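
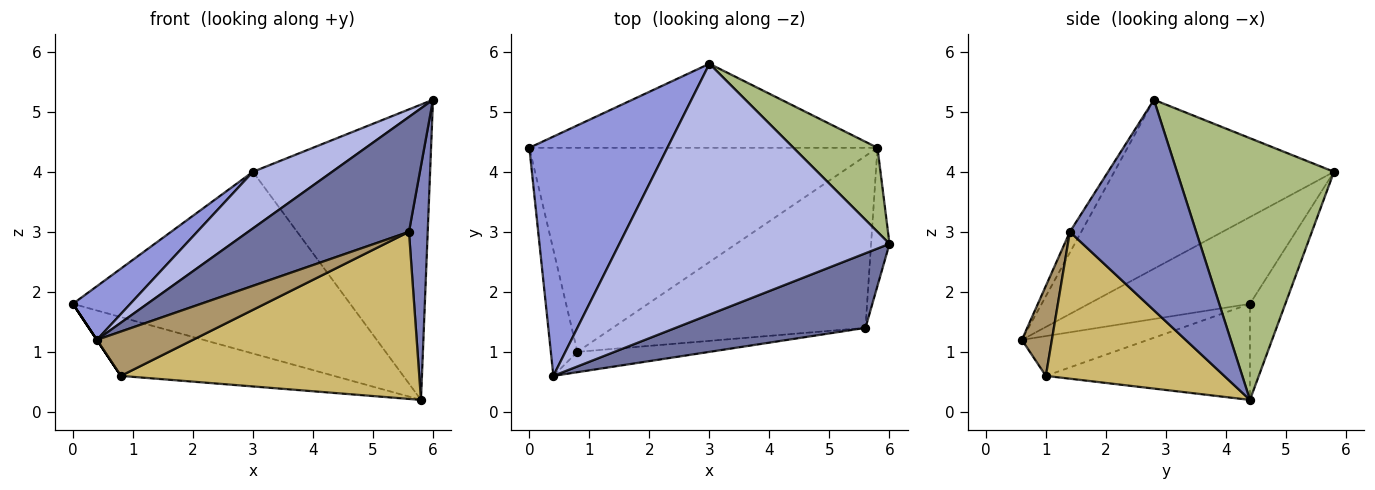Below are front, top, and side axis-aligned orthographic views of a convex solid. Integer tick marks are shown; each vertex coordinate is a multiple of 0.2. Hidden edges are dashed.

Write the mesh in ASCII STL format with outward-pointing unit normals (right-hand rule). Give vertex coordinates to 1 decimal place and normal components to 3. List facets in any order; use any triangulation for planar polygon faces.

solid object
 facet normal -0.059 -0.837 0.544
  outer loop
   vertex 5.6 1.4 3.0
   vertex 6.0 2.8 5.2
   vertex 0.4 0.6 1.2
  endloop
 endfacet
 facet normal 0.986 -0.146 -0.086
  outer loop
   vertex 5.6 1.4 3.0
   vertex 5.8 4.4 0.2
   vertex 6.0 2.8 5.2
  endloop
 endfacet
 facet normal -0.523 -0.186 0.832
  outer loop
   vertex 3.0 5.8 4.0
   vertex 0.0 4.4 1.8
   vertex 0.4 0.6 1.2
  endloop
 endfacet
 facet normal -0.521 -0.188 0.833
  outer loop
   vertex 3.0 5.8 4.0
   vertex 0.4 0.6 1.2
   vertex 6.0 2.8 5.2
  endloop
 endfacet
 facet normal -0.115 0.902 -0.417
  outer loop
   vertex 3.0 5.8 4.0
   vertex 5.8 4.4 0.2
   vertex 0.0 4.4 1.8
  endloop
 endfacet
 facet normal 0.649 0.732 0.208
  outer loop
   vertex 3.0 5.8 4.0
   vertex 6.0 2.8 5.2
   vertex 5.8 4.4 0.2
  endloop
 endfacet
 facet normal -0.832 0.000 -0.555
  outer loop
   vertex 0.8 1.0 0.6
   vertex 0.4 0.6 1.2
   vertex 0.0 4.4 1.8
  endloop
 endfacet
 facet normal -0.256 0.268 -0.929
  outer loop
   vertex 0.8 1.0 0.6
   vertex 0.0 4.4 1.8
   vertex 5.8 4.4 0.2
  endloop
 endfacet
 facet normal 0.273 -0.874 -0.401
  outer loop
   vertex 0.8 1.0 0.6
   vertex 5.6 1.4 3.0
   vertex 0.4 0.6 1.2
  endloop
 endfacet
 facet normal 0.385 -0.643 -0.662
  outer loop
   vertex 0.8 1.0 0.6
   vertex 5.8 4.4 0.2
   vertex 5.6 1.4 3.0
  endloop
 endfacet
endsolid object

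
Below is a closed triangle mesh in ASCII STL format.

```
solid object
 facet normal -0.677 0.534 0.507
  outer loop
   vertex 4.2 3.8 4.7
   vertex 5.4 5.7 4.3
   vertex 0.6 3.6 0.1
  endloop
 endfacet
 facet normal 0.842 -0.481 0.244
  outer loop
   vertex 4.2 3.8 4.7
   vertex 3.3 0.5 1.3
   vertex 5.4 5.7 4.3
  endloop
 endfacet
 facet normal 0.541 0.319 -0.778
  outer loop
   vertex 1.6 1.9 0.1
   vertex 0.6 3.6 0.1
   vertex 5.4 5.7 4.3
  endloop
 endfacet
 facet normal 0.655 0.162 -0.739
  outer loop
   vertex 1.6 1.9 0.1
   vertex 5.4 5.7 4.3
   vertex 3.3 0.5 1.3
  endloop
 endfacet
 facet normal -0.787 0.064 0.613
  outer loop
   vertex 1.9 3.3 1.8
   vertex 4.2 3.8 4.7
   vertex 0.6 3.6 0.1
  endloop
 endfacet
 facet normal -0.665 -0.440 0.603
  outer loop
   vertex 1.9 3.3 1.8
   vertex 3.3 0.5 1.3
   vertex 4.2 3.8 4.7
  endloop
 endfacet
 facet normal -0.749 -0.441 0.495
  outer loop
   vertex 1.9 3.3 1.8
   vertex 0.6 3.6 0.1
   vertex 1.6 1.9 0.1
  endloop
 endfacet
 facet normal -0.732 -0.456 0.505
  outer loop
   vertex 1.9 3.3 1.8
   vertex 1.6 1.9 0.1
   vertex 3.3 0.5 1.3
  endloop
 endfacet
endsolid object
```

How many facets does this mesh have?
8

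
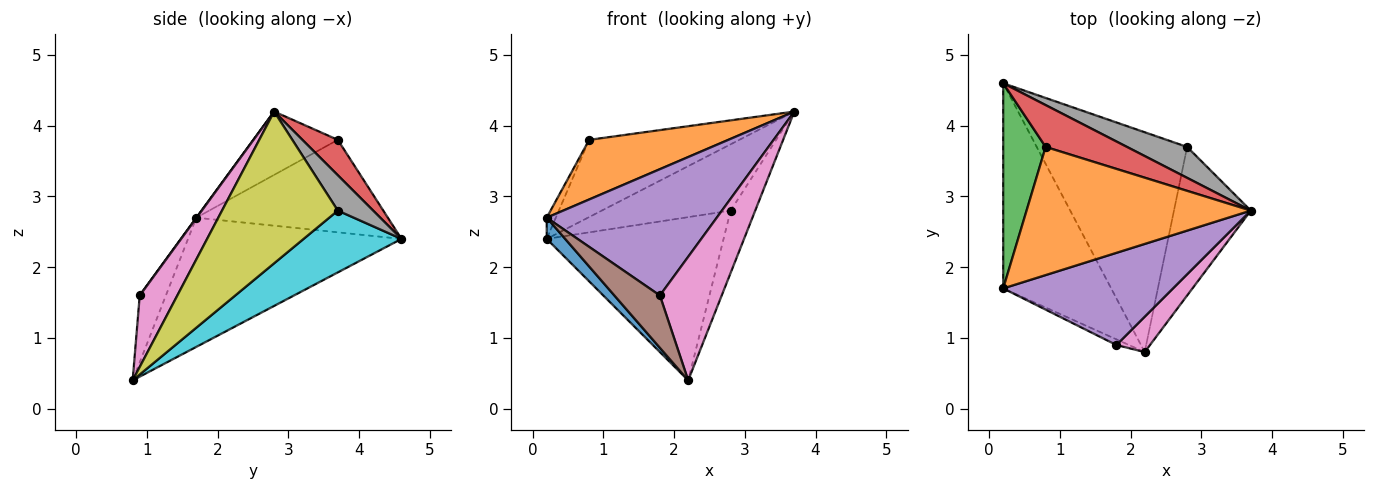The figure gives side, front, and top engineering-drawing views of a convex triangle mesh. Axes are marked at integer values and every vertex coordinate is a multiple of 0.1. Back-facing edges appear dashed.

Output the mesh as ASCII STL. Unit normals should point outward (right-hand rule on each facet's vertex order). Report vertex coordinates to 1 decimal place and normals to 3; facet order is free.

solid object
 facet normal -0.766 -0.066 -0.640
  outer loop
   vertex 2.2 0.8 0.4
   vertex 0.2 1.7 2.7
   vertex 0.2 4.6 2.4
  endloop
 endfacet
 facet normal -0.248 -0.409 0.878
  outer loop
   vertex 0.8 3.7 3.8
   vertex 0.2 1.7 2.7
   vertex 3.7 2.8 4.2
  endloop
 endfacet
 facet normal -0.908 0.043 0.417
  outer loop
   vertex 0.8 3.7 3.8
   vertex 0.2 4.6 2.4
   vertex 0.2 1.7 2.7
  endloop
 endfacet
 facet normal 0.203 0.861 0.467
  outer loop
   vertex 0.8 3.7 3.8
   vertex 3.7 2.8 4.2
   vertex 0.2 4.6 2.4
  endloop
 endfacet
 facet normal 0.001 -0.808 0.589
  outer loop
   vertex 1.8 0.9 1.6
   vertex 3.7 2.8 4.2
   vertex 0.2 1.7 2.7
  endloop
 endfacet
 facet normal -0.496 -0.863 -0.093
  outer loop
   vertex 1.8 0.9 1.6
   vertex 0.2 1.7 2.7
   vertex 2.2 0.8 0.4
  endloop
 endfacet
 facet normal 0.505 -0.830 0.237
  outer loop
   vertex 1.8 0.9 1.6
   vertex 2.2 0.8 0.4
   vertex 3.7 2.8 4.2
  endloop
 endfacet
 facet normal 0.241 0.879 0.410
  outer loop
   vertex 2.8 3.7 2.8
   vertex 0.2 4.6 2.4
   vertex 3.7 2.8 4.2
  endloop
 endfacet
 facet normal 0.877 0.186 -0.444
  outer loop
   vertex 2.8 3.7 2.8
   vertex 3.7 2.8 4.2
   vertex 2.2 0.8 0.4
  endloop
 endfacet
 facet normal 0.313 0.566 -0.762
  outer loop
   vertex 2.8 3.7 2.8
   vertex 2.2 0.8 0.4
   vertex 0.2 4.6 2.4
  endloop
 endfacet
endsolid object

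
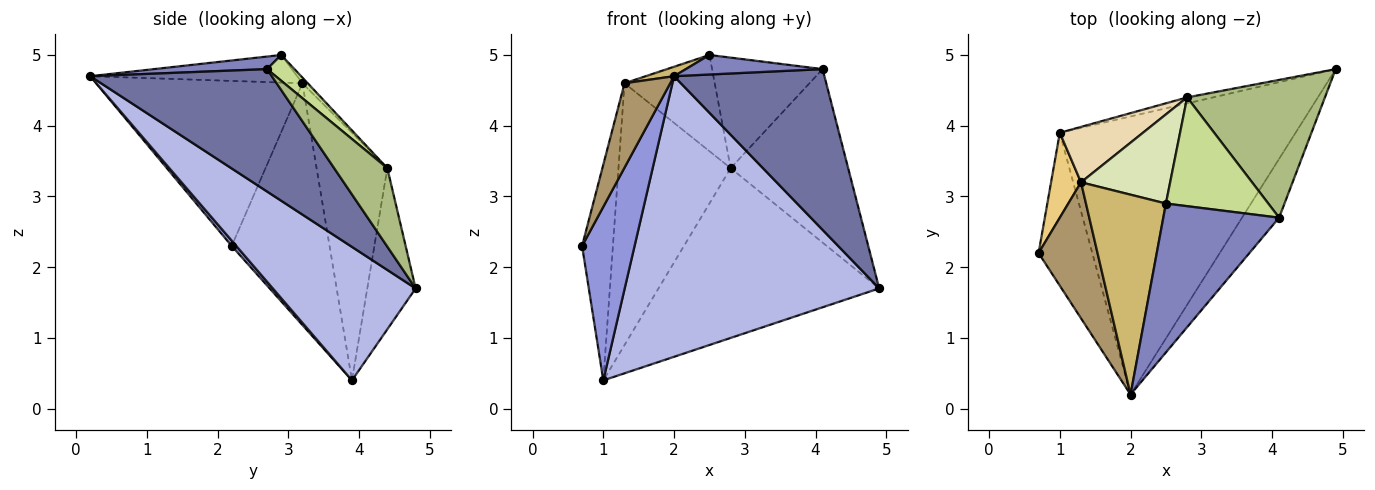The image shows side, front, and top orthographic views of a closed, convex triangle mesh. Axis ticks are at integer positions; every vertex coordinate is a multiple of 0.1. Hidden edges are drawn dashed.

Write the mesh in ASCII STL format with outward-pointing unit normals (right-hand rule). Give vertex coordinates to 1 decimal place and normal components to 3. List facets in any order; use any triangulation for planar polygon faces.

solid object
 facet normal 0.750 -0.621 -0.227
  outer loop
   vertex 4.1 2.7 4.8
   vertex 2.0 0.2 4.7
   vertex 4.9 4.8 1.7
  endloop
 endfacet
 facet normal 0.107 -0.129 0.986
  outer loop
   vertex 4.1 2.7 4.8
   vertex 2.5 2.9 5.0
   vertex 2.0 0.2 4.7
  endloop
 endfacet
 facet normal 0.066 -0.749 -0.660
  outer loop
   vertex 1.0 3.9 0.4
   vertex 2.0 0.2 4.7
   vertex 0.7 2.2 2.3
  endloop
 endfacet
 facet normal 0.370 -0.660 -0.654
  outer loop
   vertex 1.0 3.9 0.4
   vertex 4.9 4.8 1.7
   vertex 2.0 0.2 4.7
  endloop
 endfacet
 facet normal -0.214 0.976 -0.034
  outer loop
   vertex 2.8 4.4 3.4
   vertex 4.9 4.8 1.7
   vertex 1.0 3.9 0.4
  endloop
 endfacet
 facet normal 0.334 0.738 0.586
  outer loop
   vertex 2.8 4.4 3.4
   vertex 4.1 2.7 4.8
   vertex 4.9 4.8 1.7
  endloop
 endfacet
 facet normal 0.174 0.702 0.691
  outer loop
   vertex 2.8 4.4 3.4
   vertex 2.5 2.9 5.0
   vertex 4.1 2.7 4.8
  endloop
 endfacet
 facet normal -0.043 0.733 0.679
  outer loop
   vertex 1.3 3.2 4.6
   vertex 2.5 2.9 5.0
   vertex 2.8 4.4 3.4
  endloop
 endfacet
 facet normal -0.922 -0.204 0.329
  outer loop
   vertex 1.3 3.2 4.6
   vertex 0.7 2.2 2.3
   vertex 2.0 0.2 4.7
  endloop
 endfacet
 facet normal -0.326 -0.045 0.944
  outer loop
   vertex 1.3 3.2 4.6
   vertex 2.0 0.2 4.7
   vertex 2.5 2.9 5.0
  endloop
 endfacet
 facet normal -0.947 0.298 0.117
  outer loop
   vertex 1.3 3.2 4.6
   vertex 1.0 3.9 0.4
   vertex 0.7 2.2 2.3
  endloop
 endfacet
 facet normal -0.525 0.833 0.176
  outer loop
   vertex 1.3 3.2 4.6
   vertex 2.8 4.4 3.4
   vertex 1.0 3.9 0.4
  endloop
 endfacet
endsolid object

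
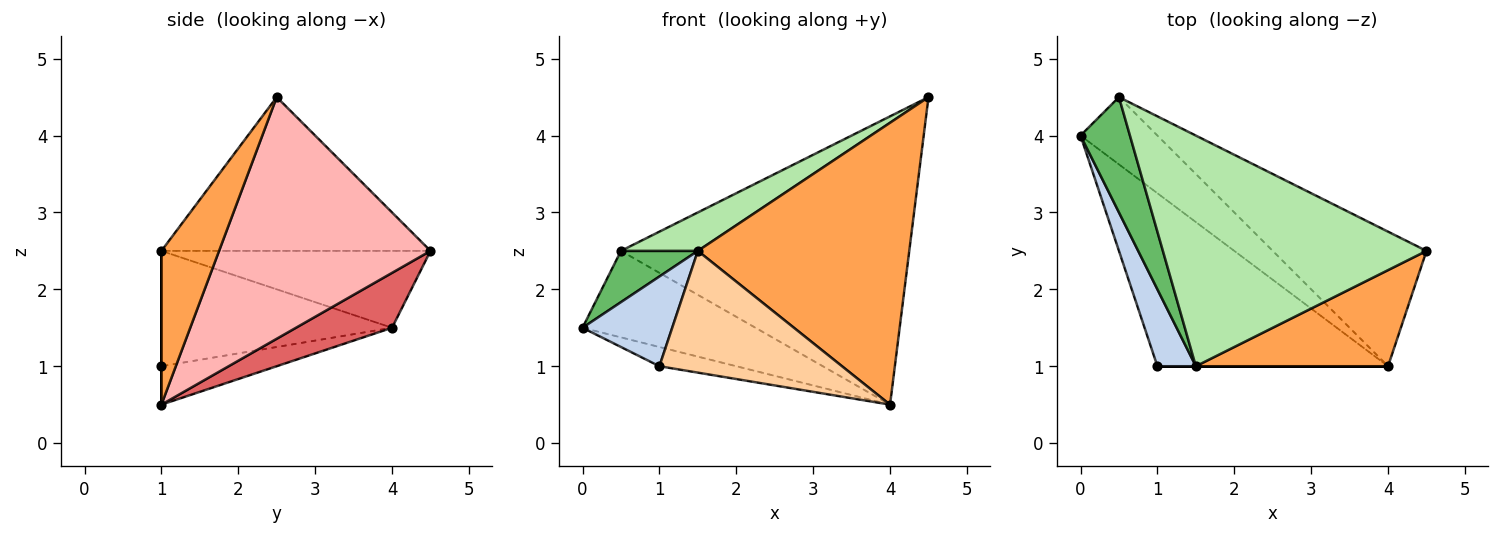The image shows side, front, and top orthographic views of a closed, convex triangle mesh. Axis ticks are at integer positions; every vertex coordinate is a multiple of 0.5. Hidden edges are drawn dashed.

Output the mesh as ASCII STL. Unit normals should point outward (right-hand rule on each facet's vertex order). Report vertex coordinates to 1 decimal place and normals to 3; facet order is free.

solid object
 facet normal -0.163 0.109 -0.981
  outer loop
   vertex 4.0 1.0 0.5
   vertex 1.0 1.0 1.0
   vertex 0.0 4.0 1.5
  endloop
 endfacet
 facet normal -0.890 -0.346 0.297
  outer loop
   vertex 1.5 1.0 2.5
   vertex 0.0 4.0 1.5
   vertex 1.0 1.0 1.0
  endloop
 endfacet
 facet normal 0.250 -0.916 0.312
  outer loop
   vertex 1.5 1.0 2.5
   vertex 4.0 1.0 0.5
   vertex 4.5 2.5 4.5
  endloop
 endfacet
 facet normal 0.000 -1.000 0.000
  outer loop
   vertex 1.5 1.0 2.5
   vertex 1.0 1.0 1.0
   vertex 4.0 1.0 0.5
  endloop
 endfacet
 facet normal -0.818 -0.234 0.526
  outer loop
   vertex 0.5 4.5 2.5
   vertex 0.0 4.0 1.5
   vertex 1.5 1.0 2.5
  endloop
 endfacet
 facet normal -0.499 -0.142 0.855
  outer loop
   vertex 0.5 4.5 2.5
   vertex 1.5 1.0 2.5
   vertex 4.5 2.5 4.5
  endloop
 endfacet
 facet normal 0.402 0.723 -0.562
  outer loop
   vertex 0.5 4.5 2.5
   vertex 4.0 1.0 0.5
   vertex 0.0 4.0 1.5
  endloop
 endfacet
 facet normal 0.553 0.755 -0.352
  outer loop
   vertex 0.5 4.5 2.5
   vertex 4.5 2.5 4.5
   vertex 4.0 1.0 0.5
  endloop
 endfacet
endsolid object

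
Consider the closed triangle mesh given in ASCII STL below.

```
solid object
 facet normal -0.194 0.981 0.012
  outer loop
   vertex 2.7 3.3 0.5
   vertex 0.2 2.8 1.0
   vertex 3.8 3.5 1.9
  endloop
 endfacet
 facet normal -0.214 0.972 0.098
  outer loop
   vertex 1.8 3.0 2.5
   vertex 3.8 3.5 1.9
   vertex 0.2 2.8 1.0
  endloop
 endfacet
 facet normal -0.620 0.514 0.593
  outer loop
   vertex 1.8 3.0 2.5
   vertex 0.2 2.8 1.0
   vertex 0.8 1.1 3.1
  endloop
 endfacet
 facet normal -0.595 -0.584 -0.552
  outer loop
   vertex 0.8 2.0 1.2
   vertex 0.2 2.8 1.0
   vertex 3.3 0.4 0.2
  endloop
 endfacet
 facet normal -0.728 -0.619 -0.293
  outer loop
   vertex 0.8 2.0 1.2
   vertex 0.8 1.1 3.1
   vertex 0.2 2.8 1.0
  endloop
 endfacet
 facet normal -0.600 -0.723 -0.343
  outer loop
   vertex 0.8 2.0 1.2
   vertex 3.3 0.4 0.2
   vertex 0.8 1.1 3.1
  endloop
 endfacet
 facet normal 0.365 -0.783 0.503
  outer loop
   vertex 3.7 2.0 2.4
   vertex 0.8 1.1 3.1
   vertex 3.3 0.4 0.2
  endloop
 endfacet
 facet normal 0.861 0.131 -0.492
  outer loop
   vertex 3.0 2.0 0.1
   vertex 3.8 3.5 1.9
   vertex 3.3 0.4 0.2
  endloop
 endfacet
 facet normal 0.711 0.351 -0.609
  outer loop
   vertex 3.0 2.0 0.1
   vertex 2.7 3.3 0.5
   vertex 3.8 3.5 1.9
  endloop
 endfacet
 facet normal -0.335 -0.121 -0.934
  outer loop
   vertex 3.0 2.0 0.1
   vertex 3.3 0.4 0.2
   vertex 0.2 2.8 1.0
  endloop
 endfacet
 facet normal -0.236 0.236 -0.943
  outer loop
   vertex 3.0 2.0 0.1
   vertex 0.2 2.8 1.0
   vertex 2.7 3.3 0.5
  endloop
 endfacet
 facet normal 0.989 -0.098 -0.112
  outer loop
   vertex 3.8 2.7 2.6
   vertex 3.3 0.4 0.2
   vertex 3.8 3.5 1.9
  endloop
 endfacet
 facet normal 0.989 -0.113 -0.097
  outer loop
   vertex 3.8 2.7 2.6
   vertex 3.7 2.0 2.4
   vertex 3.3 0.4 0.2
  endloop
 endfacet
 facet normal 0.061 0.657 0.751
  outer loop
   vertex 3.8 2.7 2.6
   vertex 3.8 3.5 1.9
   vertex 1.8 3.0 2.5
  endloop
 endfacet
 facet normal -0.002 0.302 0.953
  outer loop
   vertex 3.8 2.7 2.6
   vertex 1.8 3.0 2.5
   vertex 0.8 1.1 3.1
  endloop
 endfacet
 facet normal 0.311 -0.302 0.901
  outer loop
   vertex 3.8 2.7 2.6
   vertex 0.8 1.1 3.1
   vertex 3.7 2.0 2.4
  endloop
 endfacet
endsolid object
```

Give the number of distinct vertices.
10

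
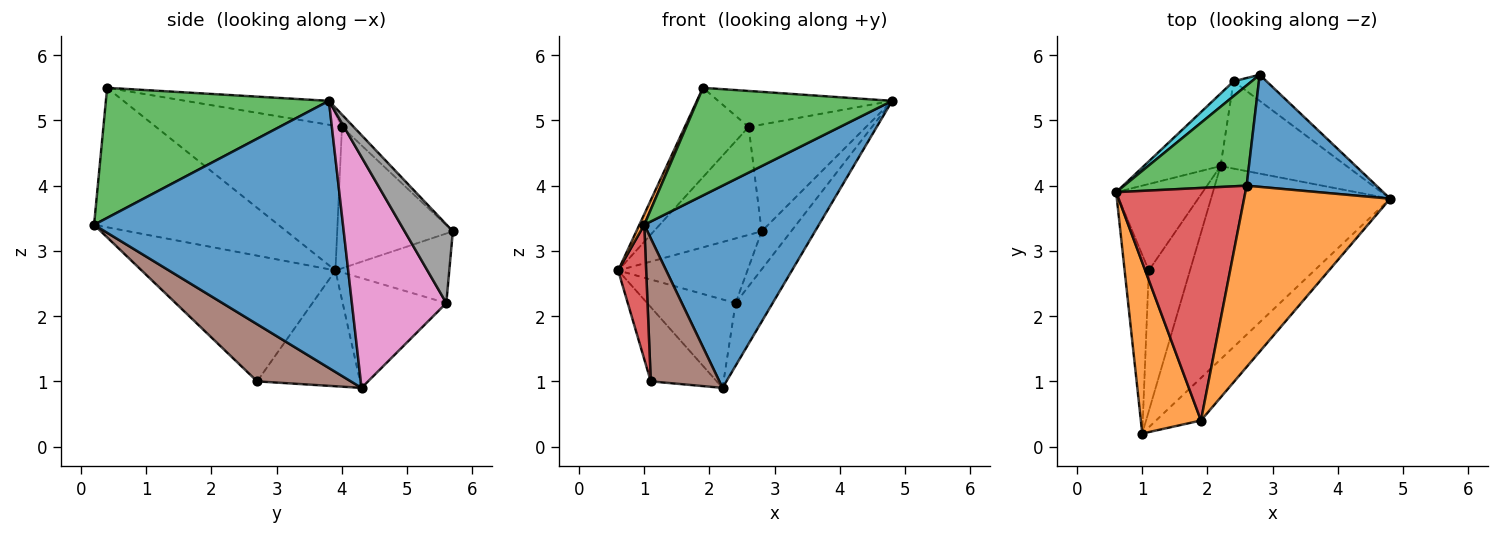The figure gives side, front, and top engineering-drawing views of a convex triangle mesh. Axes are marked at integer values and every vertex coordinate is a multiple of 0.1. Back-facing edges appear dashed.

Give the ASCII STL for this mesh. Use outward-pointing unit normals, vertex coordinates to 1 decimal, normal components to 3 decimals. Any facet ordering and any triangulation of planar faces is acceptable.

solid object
 facet normal 0.718 -0.503 -0.481
  outer loop
   vertex 2.2 4.3 0.9
   vertex 4.8 3.8 5.3
   vertex 1.0 0.2 3.4
  endloop
 endfacet
 facet normal -0.918 -0.024 0.396
  outer loop
   vertex 1.9 0.4 5.5
   vertex 0.6 3.9 2.7
   vertex 1.0 0.2 3.4
  endloop
 endfacet
 facet normal 0.729 -0.637 -0.252
  outer loop
   vertex 1.9 0.4 5.5
   vertex 1.0 0.2 3.4
   vertex 4.8 3.8 5.3
  endloop
 endfacet
 facet normal -0.972 -0.140 -0.187
  outer loop
   vertex 1.1 2.7 1.0
   vertex 1.0 0.2 3.4
   vertex 0.6 3.9 2.7
  endloop
 endfacet
 facet normal -0.713 0.457 -0.532
  outer loop
   vertex 1.1 2.7 1.0
   vertex 0.6 3.9 2.7
   vertex 2.2 4.3 0.9
  endloop
 endfacet
 facet normal 0.697 -0.511 -0.503
  outer loop
   vertex 1.1 2.7 1.0
   vertex 2.2 4.3 0.9
   vertex 1.0 0.2 3.4
  endloop
 endfacet
 facet normal 0.830 0.326 -0.453
  outer loop
   vertex 2.4 5.6 2.2
   vertex 4.8 3.8 5.3
   vertex 2.2 4.3 0.9
  endloop
 endfacet
 facet normal 0.803 0.491 -0.337
  outer loop
   vertex 2.4 5.6 2.2
   vertex 2.8 5.7 3.3
   vertex 4.8 3.8 5.3
  endloop
 endfacet
 facet normal -0.672 0.573 -0.470
  outer loop
   vertex 2.4 5.6 2.2
   vertex 2.2 4.3 0.9
   vertex 0.6 3.9 2.7
  endloop
 endfacet
 facet normal -0.651 0.740 0.170
  outer loop
   vertex 2.4 5.6 2.2
   vertex 0.6 3.9 2.7
   vertex 2.8 5.7 3.3
  endloop
 endfacet
 facet normal -0.069 0.688 0.722
  outer loop
   vertex 2.6 4.0 4.9
   vertex 4.8 3.8 5.3
   vertex 2.8 5.7 3.3
  endloop
 endfacet
 facet normal -0.159 0.192 0.968
  outer loop
   vertex 2.6 4.0 4.9
   vertex 1.9 0.4 5.5
   vertex 4.8 3.8 5.3
  endloop
 endfacet
 facet normal -0.618 0.576 0.535
  outer loop
   vertex 2.6 4.0 4.9
   vertex 2.8 5.7 3.3
   vertex 0.6 3.9 2.7
  endloop
 endfacet
 facet normal -0.722 0.248 0.645
  outer loop
   vertex 2.6 4.0 4.9
   vertex 0.6 3.9 2.7
   vertex 1.9 0.4 5.5
  endloop
 endfacet
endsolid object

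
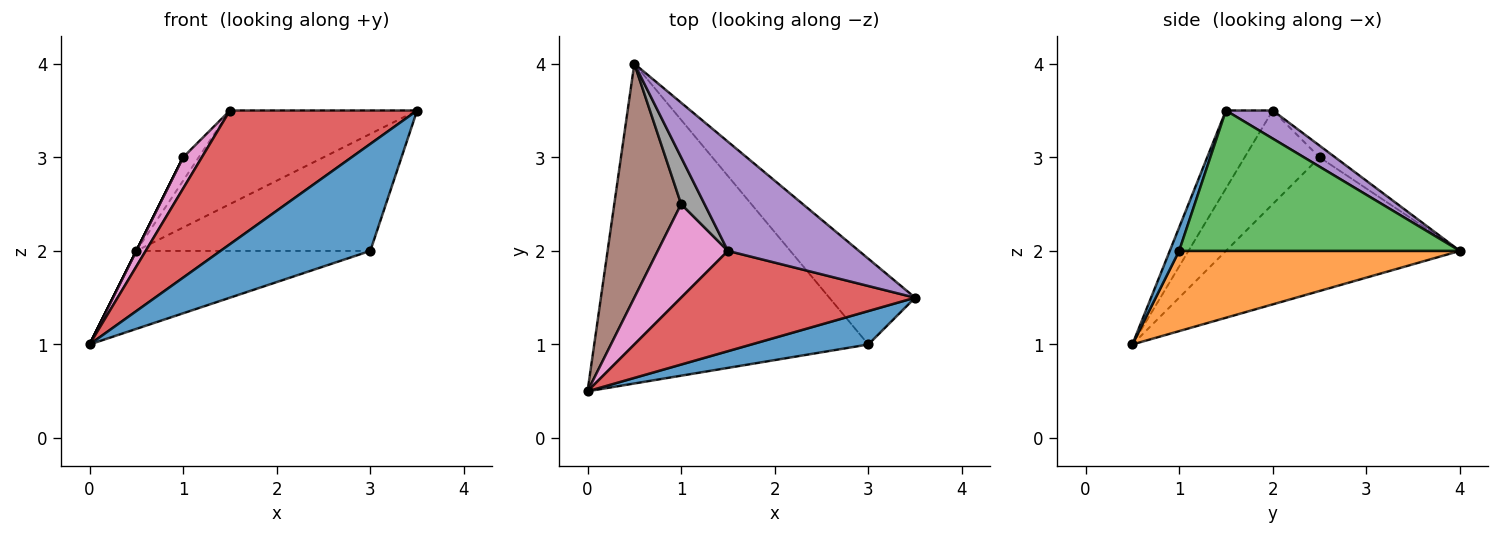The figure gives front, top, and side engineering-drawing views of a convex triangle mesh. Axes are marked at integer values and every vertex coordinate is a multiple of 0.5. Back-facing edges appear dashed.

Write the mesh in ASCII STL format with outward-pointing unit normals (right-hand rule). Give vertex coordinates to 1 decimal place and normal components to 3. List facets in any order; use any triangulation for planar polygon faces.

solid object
 facet normal 0.060 -0.953 0.298
  outer loop
   vertex 3.0 1.0 2.0
   vertex 3.5 1.5 3.5
   vertex 0.0 0.5 1.0
  endloop
 endfacet
 facet normal 0.274 0.228 -0.934
  outer loop
   vertex 3.0 1.0 2.0
   vertex 0.0 0.5 1.0
   vertex 0.5 4.0 2.0
  endloop
 endfacet
 facet normal 0.695 0.580 -0.425
  outer loop
   vertex 3.0 1.0 2.0
   vertex 0.5 4.0 2.0
   vertex 3.5 1.5 3.5
  endloop
 endfacet
 facet normal -0.196 -0.784 0.588
  outer loop
   vertex 1.5 2.0 3.5
   vertex 0.0 0.5 1.0
   vertex 3.5 1.5 3.5
  endloop
 endfacet
 facet normal 0.161 0.642 0.749
  outer loop
   vertex 1.5 2.0 3.5
   vertex 3.5 1.5 3.5
   vertex 0.5 4.0 2.0
  endloop
 endfacet
 facet normal -0.894 0.000 0.447
  outer loop
   vertex 1.0 2.5 3.0
   vertex 0.5 4.0 2.0
   vertex 0.0 0.5 1.0
  endloop
 endfacet
 facet normal -0.784 -0.196 0.588
  outer loop
   vertex 1.0 2.5 3.0
   vertex 0.0 0.5 1.0
   vertex 1.5 2.0 3.5
  endloop
 endfacet
 facet normal -0.408 0.408 0.816
  outer loop
   vertex 1.0 2.5 3.0
   vertex 1.5 2.0 3.5
   vertex 0.5 4.0 2.0
  endloop
 endfacet
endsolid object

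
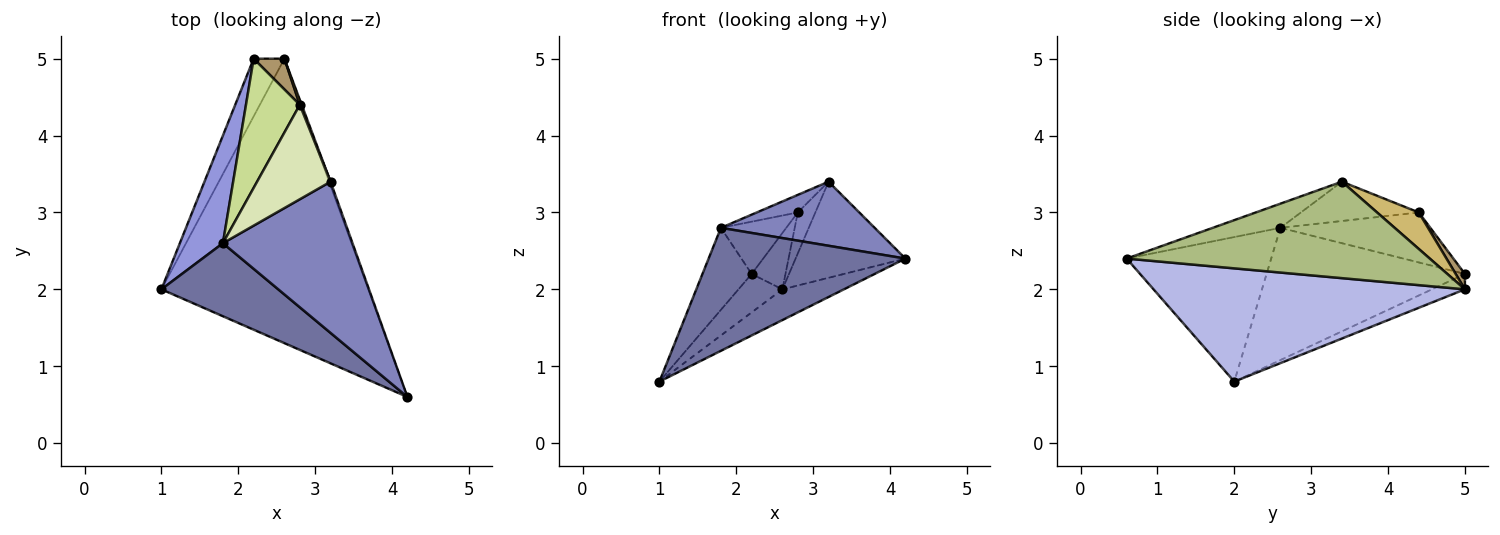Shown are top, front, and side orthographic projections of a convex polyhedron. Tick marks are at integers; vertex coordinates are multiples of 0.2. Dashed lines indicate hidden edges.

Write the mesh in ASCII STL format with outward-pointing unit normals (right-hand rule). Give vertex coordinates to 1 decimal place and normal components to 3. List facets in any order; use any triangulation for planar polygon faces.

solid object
 facet normal -0.534 -0.727 0.432
  outer loop
   vertex 1.8 2.6 2.8
   vertex 1.0 2.0 0.8
   vertex 4.2 0.6 2.4
  endloop
 endfacet
 facet normal -0.169 -0.385 0.907
  outer loop
   vertex 1.8 2.6 2.8
   vertex 4.2 0.6 2.4
   vertex 3.2 3.4 3.4
  endloop
 endfacet
 facet normal -0.925 0.230 0.301
  outer loop
   vertex 1.8 2.6 2.8
   vertex 2.2 5.0 2.2
   vertex 1.0 2.0 0.8
  endloop
 endfacet
 facet normal 0.478 0.094 -0.873
  outer loop
   vertex 2.6 5.0 2.0
   vertex 4.2 0.6 2.4
   vertex 1.0 2.0 0.8
  endloop
 endfacet
 facet normal -0.384 0.512 -0.768
  outer loop
   vertex 2.6 5.0 2.0
   vertex 1.0 2.0 0.8
   vertex 2.2 5.0 2.2
  endloop
 endfacet
 facet normal 0.940 0.341 -0.014
  outer loop
   vertex 2.6 5.0 2.0
   vertex 3.2 3.4 3.4
   vertex 4.2 0.6 2.4
  endloop
 endfacet
 facet normal -0.652 0.284 0.703
  outer loop
   vertex 2.8 4.4 3.0
   vertex 2.2 5.0 2.2
   vertex 1.8 2.6 2.8
  endloop
 endfacet
 facet normal -0.465 0.162 0.870
  outer loop
   vertex 2.8 4.4 3.0
   vertex 1.8 2.6 2.8
   vertex 3.2 3.4 3.4
  endloop
 endfacet
 facet normal 0.233 0.854 0.466
  outer loop
   vertex 2.8 4.4 3.0
   vertex 2.6 5.0 2.0
   vertex 2.2 5.0 2.2
  endloop
 endfacet
 facet normal 0.921 0.388 0.048
  outer loop
   vertex 2.8 4.4 3.0
   vertex 3.2 3.4 3.4
   vertex 2.6 5.0 2.0
  endloop
 endfacet
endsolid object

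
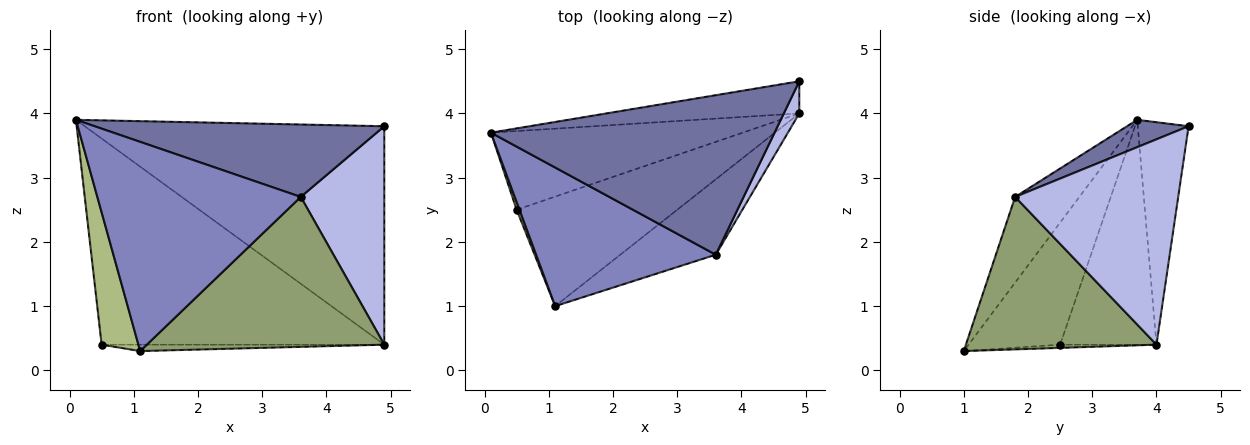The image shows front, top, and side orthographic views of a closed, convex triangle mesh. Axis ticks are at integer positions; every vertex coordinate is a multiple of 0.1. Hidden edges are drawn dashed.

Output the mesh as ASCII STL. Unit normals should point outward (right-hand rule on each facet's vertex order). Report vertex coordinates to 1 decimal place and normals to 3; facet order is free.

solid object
 facet normal 0.088 -0.412 0.907
  outer loop
   vertex 3.6 1.8 2.7
   vertex 4.9 4.5 3.8
   vertex 0.1 3.7 3.9
  endloop
 endfacet
 facet normal -0.255 -0.806 0.534
  outer loop
   vertex 3.6 1.8 2.7
   vertex 0.1 3.7 3.9
   vertex 1.1 1.0 0.3
  endloop
 endfacet
 facet normal -0.166 0.976 -0.143
  outer loop
   vertex 4.9 4.0 0.4
   vertex 0.1 3.7 3.9
   vertex 4.9 4.5 3.8
  endloop
 endfacet
 facet normal 0.888 -0.455 0.067
  outer loop
   vertex 4.9 4.0 0.4
   vertex 4.9 4.5 3.8
   vertex 3.6 1.8 2.7
  endloop
 endfacet
 facet normal 0.583 -0.726 -0.365
  outer loop
   vertex 4.9 4.0 0.4
   vertex 3.6 1.8 2.7
   vertex 1.1 1.0 0.3
  endloop
 endfacet
 facet normal -0.928 -0.373 0.022
  outer loop
   vertex 0.5 2.5 0.4
   vertex 1.1 1.0 0.3
   vertex 0.1 3.7 3.9
  endloop
 endfacet
 facet normal -0.303 0.890 -0.340
  outer loop
   vertex 0.5 2.5 0.4
   vertex 0.1 3.7 3.9
   vertex 4.9 4.0 0.4
  endloop
 endfacet
 facet normal -0.020 0.059 -0.998
  outer loop
   vertex 0.5 2.5 0.4
   vertex 4.9 4.0 0.4
   vertex 1.1 1.0 0.3
  endloop
 endfacet
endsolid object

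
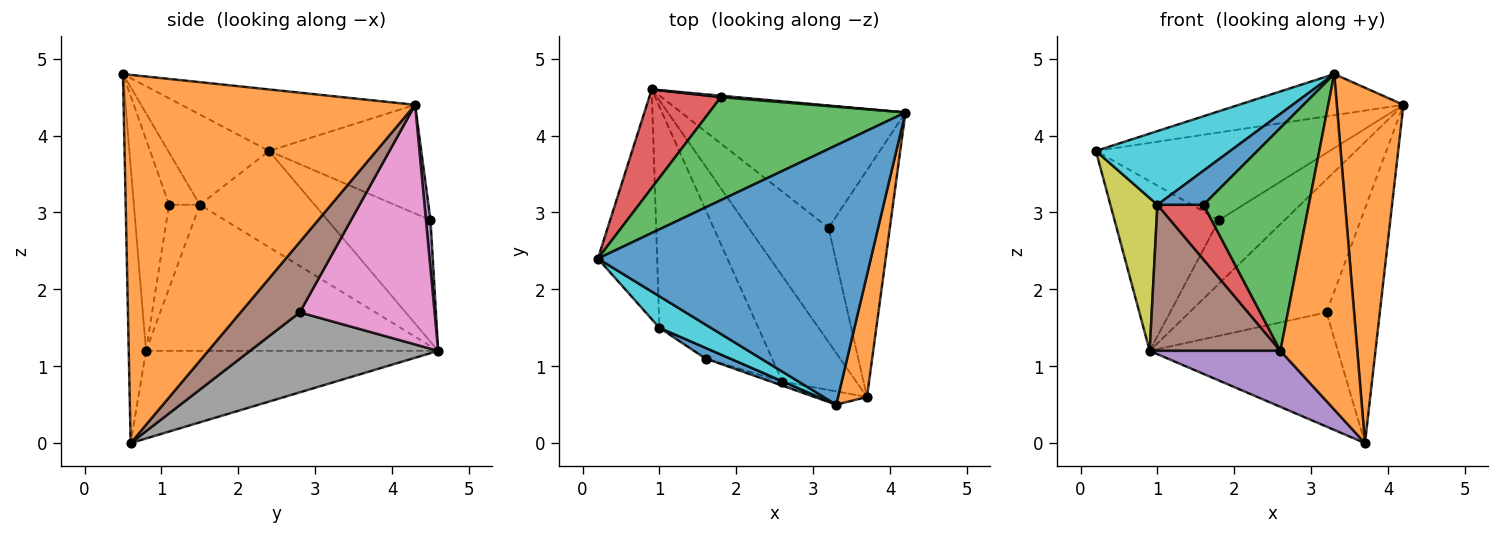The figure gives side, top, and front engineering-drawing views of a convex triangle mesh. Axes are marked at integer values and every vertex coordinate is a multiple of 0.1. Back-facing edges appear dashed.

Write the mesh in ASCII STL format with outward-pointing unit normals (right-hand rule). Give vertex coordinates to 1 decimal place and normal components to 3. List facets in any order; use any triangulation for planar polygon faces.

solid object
 facet normal -0.217 0.153 0.964
  outer loop
   vertex 3.3 0.5 4.8
   vertex 4.2 4.3 4.4
   vertex 0.2 2.4 3.8
  endloop
 endfacet
 facet normal 0.972 -0.222 0.076
  outer loop
   vertex 3.3 0.5 4.8
   vertex 3.7 0.6 0.0
   vertex 4.2 4.3 4.4
  endloop
 endfacet
 facet normal -0.389 0.597 0.702
  outer loop
   vertex 1.8 4.5 2.9
   vertex 0.2 2.4 3.8
   vertex 4.2 4.3 4.4
  endloop
 endfacet
 facet normal -0.649 0.658 0.382
  outer loop
   vertex 1.8 4.5 2.9
   vertex 0.9 4.6 1.2
   vertex 0.2 2.4 3.8
  endloop
 endfacet
 facet normal 0.069 0.997 0.022
  outer loop
   vertex 1.8 4.5 2.9
   vertex 4.2 4.3 4.4
   vertex 0.9 4.6 1.2
  endloop
 endfacet
 facet normal 0.624 0.562 -0.543
  outer loop
   vertex 3.2 2.8 1.7
   vertex 4.2 4.3 4.4
   vertex 3.7 0.6 0.0
  endloop
 endfacet
 facet normal 0.586 0.596 -0.548
  outer loop
   vertex 3.2 2.8 1.7
   vertex 0.9 4.6 1.2
   vertex 4.2 4.3 4.4
  endloop
 endfacet
 facet normal 0.577 0.577 -0.577
  outer loop
   vertex 3.2 2.8 1.7
   vertex 3.7 0.6 0.0
   vertex 0.9 4.6 1.2
  endloop
 endfacet
 facet normal -0.804 -0.329 -0.495
  outer loop
   vertex 1.0 1.5 3.1
   vertex 0.2 2.4 3.8
   vertex 0.9 4.6 1.2
  endloop
 endfacet
 facet normal -0.568 -0.757 0.324
  outer loop
   vertex 1.0 1.5 3.1
   vertex 3.3 0.5 4.8
   vertex 0.2 2.4 3.8
  endloop
 endfacet
 facet normal -0.537 -0.805 0.253
  outer loop
   vertex 1.0 1.5 3.1
   vertex 1.6 1.1 3.1
   vertex 3.3 0.5 4.8
  endloop
 endfacet
 facet normal -0.219 -0.975 -0.039
  outer loop
   vertex 2.6 0.8 1.2
   vertex 3.7 0.6 0.0
   vertex 3.3 0.5 4.8
  endloop
 endfacet
 facet normal -0.317 -0.948 -0.017
  outer loop
   vertex 2.6 0.8 1.2
   vertex 3.3 0.5 4.8
   vertex 1.6 1.1 3.1
  endloop
 endfacet
 facet normal -0.548 -0.822 -0.159
  outer loop
   vertex 2.6 0.8 1.2
   vertex 1.6 1.1 3.1
   vertex 1.0 1.5 3.1
  endloop
 endfacet
 facet normal -0.724 -0.324 -0.609
  outer loop
   vertex 2.6 0.8 1.2
   vertex 0.9 4.6 1.2
   vertex 3.7 0.6 0.0
  endloop
 endfacet
 facet normal -0.776 -0.347 -0.526
  outer loop
   vertex 2.6 0.8 1.2
   vertex 1.0 1.5 3.1
   vertex 0.9 4.6 1.2
  endloop
 endfacet
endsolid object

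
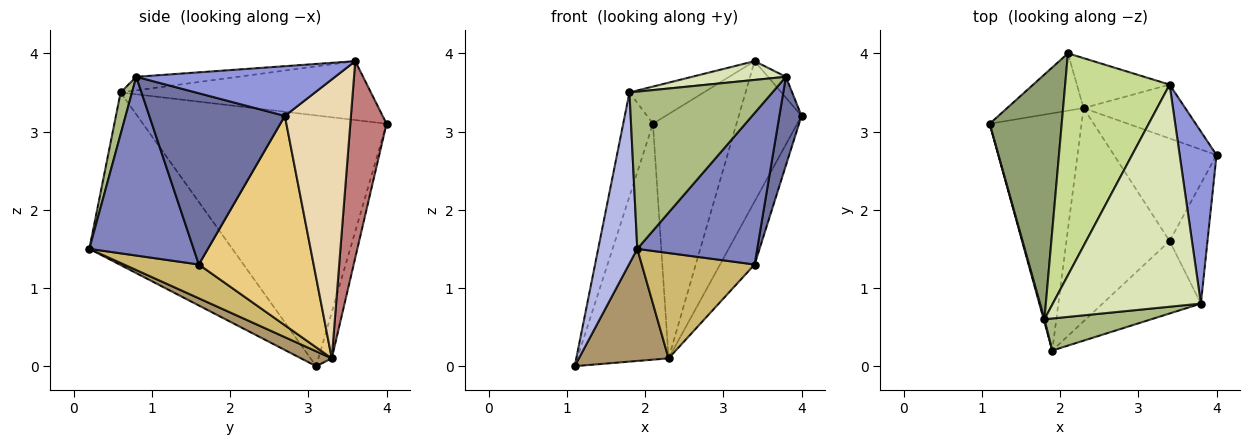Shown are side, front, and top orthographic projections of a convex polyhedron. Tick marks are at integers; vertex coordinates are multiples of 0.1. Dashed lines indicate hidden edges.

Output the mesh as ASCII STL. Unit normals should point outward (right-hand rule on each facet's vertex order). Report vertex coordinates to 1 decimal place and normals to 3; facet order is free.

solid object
 facet normal 0.964 -0.158 -0.213
  outer loop
   vertex 3.4 1.6 1.3
   vertex 4.0 2.7 3.2
   vertex 3.8 0.8 3.7
  endloop
 endfacet
 facet normal 0.617 -0.710 -0.339
  outer loop
   vertex 3.4 1.6 1.3
   vertex 3.8 0.8 3.7
   vertex 1.9 0.2 1.5
  endloop
 endfacet
 facet normal 0.801 0.072 0.594
  outer loop
   vertex 3.4 3.6 3.9
   vertex 3.8 0.8 3.7
   vertex 4.0 2.7 3.2
  endloop
 endfacet
 facet normal -0.965 -0.264 0.005
  outer loop
   vertex 1.8 0.6 3.5
   vertex 1.1 3.1 0.0
   vertex 1.9 0.2 1.5
  endloop
 endfacet
 facet normal -0.955 0.116 0.274
  outer loop
   vertex 1.8 0.6 3.5
   vertex 2.1 4.0 3.1
   vertex 1.1 3.1 0.0
  endloop
 endfacet
 facet normal 0.078 -0.977 0.199
  outer loop
   vertex 1.8 0.6 3.5
   vertex 1.9 0.2 1.5
   vertex 3.8 0.8 3.7
  endloop
 endfacet
 facet normal -0.486 0.144 0.862
  outer loop
   vertex 1.8 0.6 3.5
   vertex 3.4 3.6 3.9
   vertex 2.1 4.0 3.1
  endloop
 endfacet
 facet normal -0.091 -0.084 0.992
  outer loop
   vertex 1.8 0.6 3.5
   vertex 3.8 0.8 3.7
   vertex 3.4 3.6 3.9
  endloop
 endfacet
 facet normal 0.145 -0.423 -0.895
  outer loop
   vertex 2.3 3.3 0.1
   vertex 1.9 0.2 1.5
   vertex 1.1 3.1 0.0
  endloop
 endfacet
 facet normal 0.282 -0.425 -0.860
  outer loop
   vertex 2.3 3.3 0.1
   vertex 3.4 1.6 1.3
   vertex 1.9 0.2 1.5
  endloop
 endfacet
 facet normal 0.867 0.261 -0.425
  outer loop
   vertex 2.3 3.3 0.1
   vertex 4.0 2.7 3.2
   vertex 3.4 1.6 1.3
  endloop
 endfacet
 facet normal 0.701 0.666 -0.255
  outer loop
   vertex 2.3 3.3 0.1
   vertex 3.4 3.6 3.9
   vertex 4.0 2.7 3.2
  endloop
 endfacet
 facet normal -0.141 0.962 -0.234
  outer loop
   vertex 2.3 3.3 0.1
   vertex 1.1 3.1 0.0
   vertex 2.1 4.0 3.1
  endloop
 endfacet
 facet normal 0.391 0.902 -0.184
  outer loop
   vertex 2.3 3.3 0.1
   vertex 2.1 4.0 3.1
   vertex 3.4 3.6 3.9
  endloop
 endfacet
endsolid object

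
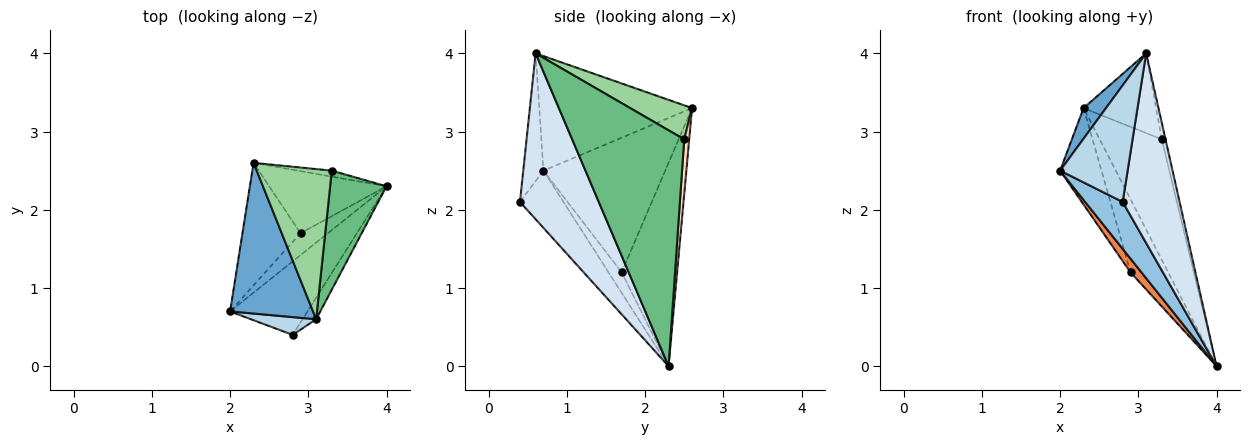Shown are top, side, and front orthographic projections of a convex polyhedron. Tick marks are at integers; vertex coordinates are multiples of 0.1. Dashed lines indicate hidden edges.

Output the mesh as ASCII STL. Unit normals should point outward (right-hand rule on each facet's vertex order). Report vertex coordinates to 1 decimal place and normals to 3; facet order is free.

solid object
 facet normal -0.805 -0.118 0.582
  outer loop
   vertex 3.1 0.6 4.0
   vertex 2.3 2.6 3.3
   vertex 2.0 0.7 2.5
  endloop
 endfacet
 facet normal -0.529 -0.457 -0.715
  outer loop
   vertex 2.8 0.4 2.1
   vertex 2.0 0.7 2.5
   vertex 4.0 2.3 0.0
  endloop
 endfacet
 facet normal -0.283 -0.948 0.145
  outer loop
   vertex 2.8 0.4 2.1
   vertex 3.1 0.6 4.0
   vertex 2.0 0.7 2.5
  endloop
 endfacet
 facet normal 0.809 -0.584 -0.066
  outer loop
   vertex 2.8 0.4 2.1
   vertex 4.0 2.3 0.0
   vertex 3.1 0.6 4.0
  endloop
 endfacet
 facet normal -0.537 -0.447 -0.716
  outer loop
   vertex 2.9 1.7 1.2
   vertex 4.0 2.3 0.0
   vertex 2.0 0.7 2.5
  endloop
 endfacet
 facet normal -0.877 0.298 -0.378
  outer loop
   vertex 2.9 1.7 1.2
   vertex 2.0 0.7 2.5
   vertex 2.3 2.6 3.3
  endloop
 endfacet
 facet normal -0.746 0.507 -0.431
  outer loop
   vertex 2.9 1.7 1.2
   vertex 2.3 2.6 3.3
   vertex 4.0 2.3 0.0
  endloop
 endfacet
 facet normal 0.080 0.996 -0.049
  outer loop
   vertex 3.3 2.5 2.9
   vertex 4.0 2.3 0.0
   vertex 2.3 2.6 3.3
  endloop
 endfacet
 facet normal 0.972 0.032 0.232
  outer loop
   vertex 3.3 2.5 2.9
   vertex 3.1 0.6 4.0
   vertex 4.0 2.3 0.0
  endloop
 endfacet
 facet normal 0.372 0.436 0.820
  outer loop
   vertex 3.3 2.5 2.9
   vertex 2.3 2.6 3.3
   vertex 3.1 0.6 4.0
  endloop
 endfacet
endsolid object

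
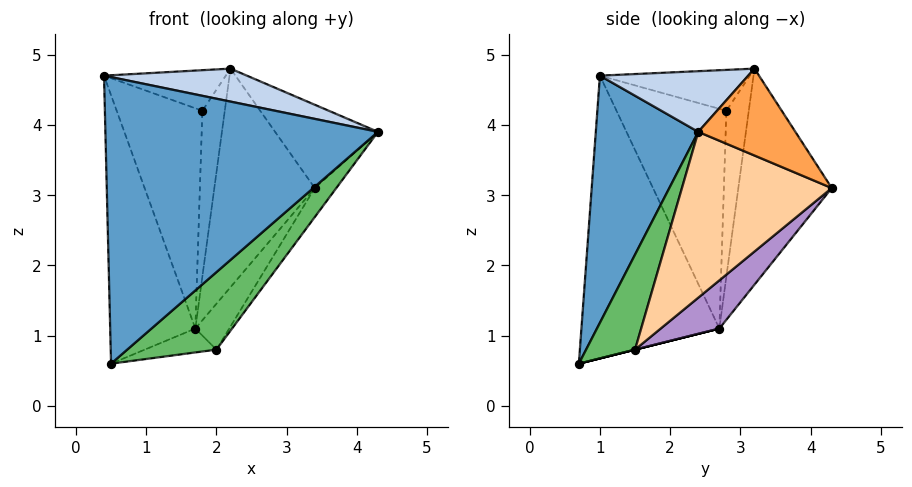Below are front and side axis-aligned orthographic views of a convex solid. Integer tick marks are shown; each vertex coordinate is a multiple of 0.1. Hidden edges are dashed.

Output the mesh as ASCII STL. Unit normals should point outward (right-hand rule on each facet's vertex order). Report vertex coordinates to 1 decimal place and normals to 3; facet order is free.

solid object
 facet normal 0.351 -0.933 0.077
  outer loop
   vertex 0.5 0.7 0.6
   vertex 4.3 2.4 3.9
   vertex 0.4 1.0 4.7
  endloop
 endfacet
 facet normal 0.287 -0.277 0.917
  outer loop
   vertex 2.2 3.2 4.8
   vertex 0.4 1.0 4.7
   vertex 4.3 2.4 3.9
  endloop
 endfacet
 facet normal 0.496 0.526 0.691
  outer loop
   vertex 2.2 3.2 4.8
   vertex 4.3 2.4 3.9
   vertex 3.4 4.3 3.1
  endloop
 endfacet
 facet normal 0.782 0.112 -0.613
  outer loop
   vertex 2.0 1.5 0.8
   vertex 3.4 4.3 3.1
   vertex 4.3 2.4 3.9
  endloop
 endfacet
 facet normal 0.479 -0.872 -0.102
  outer loop
   vertex 2.0 1.5 0.8
   vertex 4.3 2.4 3.9
   vertex 0.5 0.7 0.6
  endloop
 endfacet
 facet normal -0.772 0.628 0.097
  outer loop
   vertex 1.8 2.8 4.2
   vertex 0.4 1.0 4.7
   vertex 2.2 3.2 4.8
  endloop
 endfacet
 facet normal -0.681 0.732 -0.007
  outer loop
   vertex 1.7 2.7 1.1
   vertex 2.2 3.2 4.8
   vertex 3.4 4.3 3.1
  endloop
 endfacet
 facet normal -0.707 0.707 0.000
  outer loop
   vertex 1.7 2.7 1.1
   vertex 1.8 2.8 4.2
   vertex 2.2 3.2 4.8
  endloop
 endfacet
 facet normal 0.572 0.331 -0.751
  outer loop
   vertex 1.7 2.7 1.1
   vertex 3.4 4.3 3.1
   vertex 2.0 1.5 0.8
  endloop
 endfacet
 facet normal 0.000 0.243 -0.970
  outer loop
   vertex 1.7 2.7 1.1
   vertex 2.0 1.5 0.8
   vertex 0.5 0.7 0.6
  endloop
 endfacet
 facet normal -0.849 0.524 -0.059
  outer loop
   vertex 1.7 2.7 1.1
   vertex 0.5 0.7 0.6
   vertex 0.4 1.0 4.7
  endloop
 endfacet
 facet normal -0.789 0.615 0.006
  outer loop
   vertex 1.7 2.7 1.1
   vertex 0.4 1.0 4.7
   vertex 1.8 2.8 4.2
  endloop
 endfacet
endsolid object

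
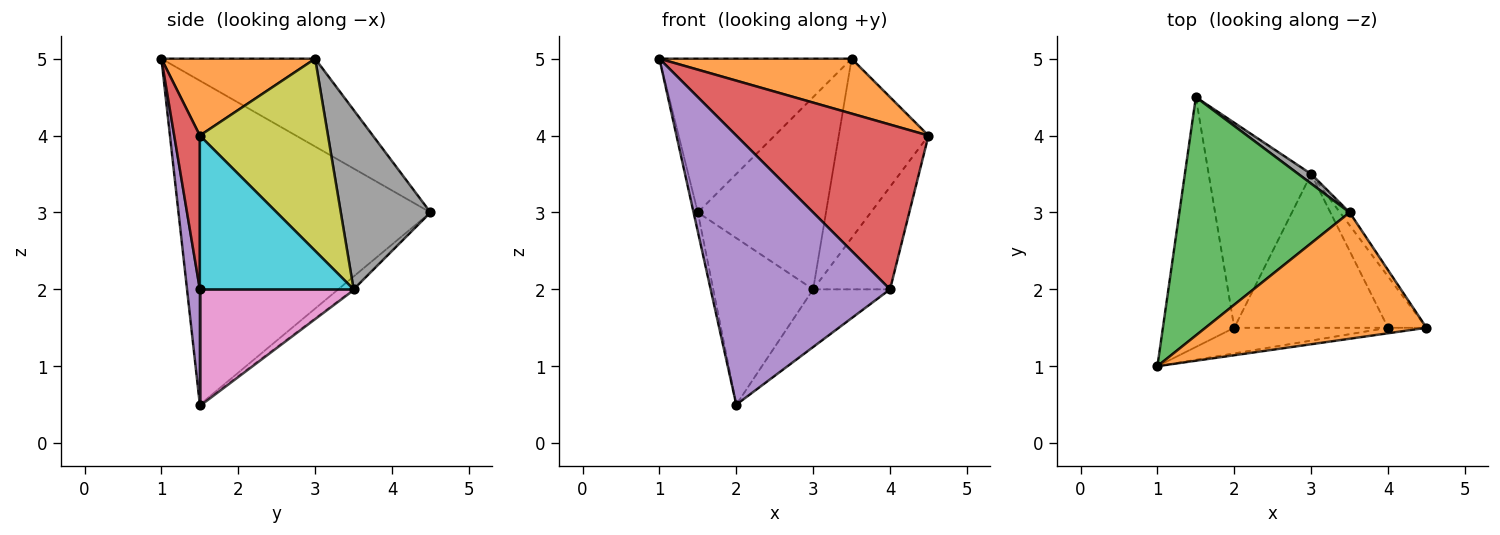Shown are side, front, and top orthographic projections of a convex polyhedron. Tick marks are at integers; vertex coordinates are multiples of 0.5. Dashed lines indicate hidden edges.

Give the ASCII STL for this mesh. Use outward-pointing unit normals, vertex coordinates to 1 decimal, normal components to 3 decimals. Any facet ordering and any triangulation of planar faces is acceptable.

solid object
 facet normal -0.976 0.017 -0.215
  outer loop
   vertex 2.0 1.5 0.5
   vertex 1.0 1.0 5.0
   vertex 1.5 4.5 3.0
  endloop
 endfacet
 facet normal 0.304 -0.380 0.874
  outer loop
   vertex 3.5 3.0 5.0
   vertex 1.0 1.0 5.0
   vertex 4.5 1.5 4.0
  endloop
 endfacet
 facet normal -0.398 0.497 0.771
  outer loop
   vertex 3.5 3.0 5.0
   vertex 1.5 4.5 3.0
   vertex 1.0 1.0 5.0
  endloop
 endfacet
 facet normal 0.132 -0.991 -0.033
  outer loop
   vertex 4.0 1.5 2.0
   vertex 4.5 1.5 4.0
   vertex 1.0 1.0 5.0
  endloop
 endfacet
 facet normal 0.071 -0.993 -0.095
  outer loop
   vertex 4.0 1.5 2.0
   vertex 1.0 1.0 5.0
   vertex 2.0 1.5 0.5
  endloop
 endfacet
 facet normal -0.097 0.628 -0.772
  outer loop
   vertex 3.0 3.5 2.0
   vertex 2.0 1.5 0.5
   vertex 1.5 4.5 3.0
  endloop
 endfacet
 facet normal 0.575 0.287 -0.766
  outer loop
   vertex 3.0 3.5 2.0
   vertex 4.0 1.5 2.0
   vertex 2.0 1.5 0.5
  endloop
 endfacet
 facet normal 0.573 0.819 0.041
  outer loop
   vertex 3.0 3.5 2.0
   vertex 1.5 4.5 3.0
   vertex 3.5 3.0 5.0
  endloop
 endfacet
 facet normal 0.819 0.573 -0.041
  outer loop
   vertex 3.0 3.5 2.0
   vertex 3.5 3.0 5.0
   vertex 4.5 1.5 4.0
  endloop
 endfacet
 facet normal 0.873 0.436 -0.218
  outer loop
   vertex 3.0 3.5 2.0
   vertex 4.5 1.5 4.0
   vertex 4.0 1.5 2.0
  endloop
 endfacet
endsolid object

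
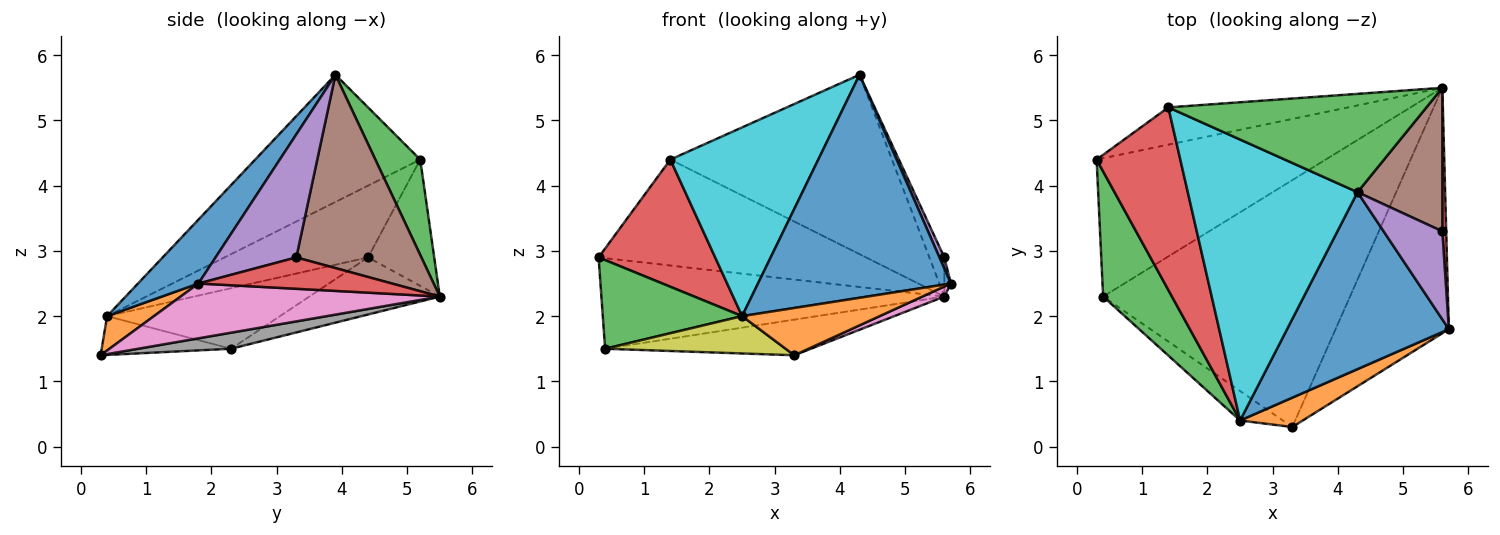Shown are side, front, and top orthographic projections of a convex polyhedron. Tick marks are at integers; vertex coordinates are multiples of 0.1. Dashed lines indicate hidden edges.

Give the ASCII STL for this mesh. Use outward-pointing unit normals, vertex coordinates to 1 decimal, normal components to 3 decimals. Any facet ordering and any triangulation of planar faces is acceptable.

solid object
 facet normal -0.204 0.536 -0.819
  outer loop
   vertex 0.4 2.3 1.5
   vertex 0.3 4.4 2.9
   vertex 5.6 5.5 2.3
  endloop
 endfacet
 facet normal -0.227 0.919 -0.323
  outer loop
   vertex 1.4 5.2 4.4
   vertex 5.6 5.5 2.3
   vertex 0.3 4.4 2.9
  endloop
 endfacet
 facet normal 0.175 0.863 0.473
  outer loop
   vertex 1.4 5.2 4.4
   vertex 4.3 3.9 5.7
   vertex 5.6 5.5 2.3
  endloop
 endfacet
 facet normal 0.992 0.033 0.123
  outer loop
   vertex 5.6 3.3 2.9
   vertex 5.7 1.8 2.5
   vertex 5.6 5.5 2.3
  endloop
 endfacet
 facet normal 0.901 -0.055 0.430
  outer loop
   vertex 5.6 3.3 2.9
   vertex 4.3 3.9 5.7
   vertex 5.7 1.8 2.5
  endloop
 endfacet
 facet normal 0.910 0.109 0.399
  outer loop
   vertex 5.6 3.3 2.9
   vertex 5.6 5.5 2.3
   vertex 4.3 3.9 5.7
  endloop
 endfacet
 facet normal 0.435 -0.037 -0.900
  outer loop
   vertex 3.3 0.3 1.4
   vertex 5.6 5.5 2.3
   vertex 5.7 1.8 2.5
  endloop
 endfacet
 facet normal 0.064 0.143 -0.988
  outer loop
   vertex 3.3 0.3 1.4
   vertex 0.4 2.3 1.5
   vertex 5.6 5.5 2.3
  endloop
 endfacet
 facet normal -0.490 -0.684 -0.540
  outer loop
   vertex 2.5 0.4 2.0
   vertex 0.4 2.3 1.5
   vertex 3.3 0.3 1.4
  endloop
 endfacet
 facet normal -0.528 -0.473 0.705
  outer loop
   vertex 2.5 0.4 2.0
   vertex 4.3 3.9 5.7
   vertex 1.4 5.2 4.4
  endloop
 endfacet
 facet normal 0.239 -0.761 0.604
  outer loop
   vertex 2.5 0.4 2.0
   vertex 5.7 1.8 2.5
   vertex 4.3 3.9 5.7
  endloop
 endfacet
 facet normal 0.278 -0.816 0.507
  outer loop
   vertex 2.5 0.4 2.0
   vertex 3.3 0.3 1.4
   vertex 5.7 1.8 2.5
  endloop
 endfacet
 facet normal -0.583 -0.470 0.663
  outer loop
   vertex 2.5 0.4 2.0
   vertex 0.3 4.4 2.9
   vertex 0.4 2.3 1.5
  endloop
 endfacet
 facet normal -0.575 -0.467 0.671
  outer loop
   vertex 2.5 0.4 2.0
   vertex 1.4 5.2 4.4
   vertex 0.3 4.4 2.9
  endloop
 endfacet
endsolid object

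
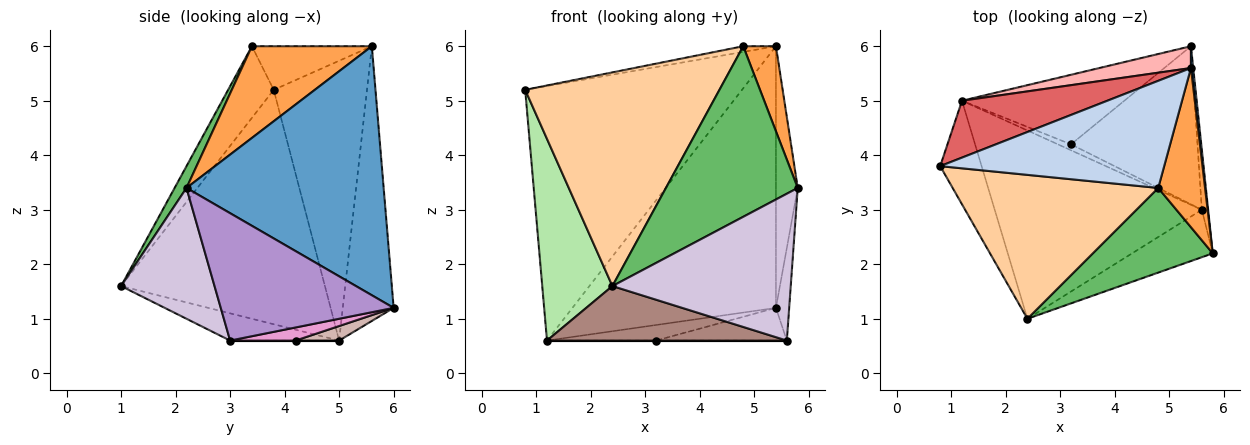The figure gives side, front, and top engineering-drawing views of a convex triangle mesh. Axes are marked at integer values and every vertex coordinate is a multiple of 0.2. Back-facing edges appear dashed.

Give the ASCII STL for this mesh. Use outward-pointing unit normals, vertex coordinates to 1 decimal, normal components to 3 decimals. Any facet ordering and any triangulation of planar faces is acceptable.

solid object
 facet normal 0.994 0.110 0.009
  outer loop
   vertex 5.4 5.6 6.0
   vertex 5.8 2.2 3.4
   vertex 5.4 6.0 1.2
  endloop
 endfacet
 facet normal -0.191 0.052 0.980
  outer loop
   vertex 4.8 3.4 6.0
   vertex 5.4 5.6 6.0
   vertex 0.8 3.8 5.2
  endloop
 endfacet
 facet normal 0.865 -0.236 0.442
  outer loop
   vertex 4.8 3.4 6.0
   vertex 5.8 2.2 3.4
   vertex 5.4 5.6 6.0
  endloop
 endfacet
 facet normal -0.191 -0.814 0.548
  outer loop
   vertex 4.8 3.4 6.0
   vertex 0.8 3.8 5.2
   vertex 2.4 1.0 1.6
  endloop
 endfacet
 facet normal 0.081 -0.893 0.443
  outer loop
   vertex 4.8 3.4 6.0
   vertex 2.4 1.0 1.6
   vertex 5.8 2.2 3.4
  endloop
 endfacet
 facet normal -0.933 -0.321 -0.165
  outer loop
   vertex 1.2 5.0 0.6
   vertex 2.4 1.0 1.6
   vertex 0.8 3.8 5.2
  endloop
 endfacet
 facet normal -0.387 0.900 0.201
  outer loop
   vertex 1.2 5.0 0.6
   vertex 0.8 3.8 5.2
   vertex 5.4 5.6 6.0
  endloop
 endfacet
 facet normal -0.242 0.967 0.081
  outer loop
   vertex 1.2 5.0 0.6
   vertex 5.4 5.6 6.0
   vertex 5.4 6.0 1.2
  endloop
 endfacet
 facet normal 0.996 0.076 -0.049
  outer loop
   vertex 5.6 3.0 0.6
   vertex 5.4 6.0 1.2
   vertex 5.8 2.2 3.4
  endloop
 endfacet
 facet normal 0.446 -0.852 -0.275
  outer loop
   vertex 5.6 3.0 0.6
   vertex 5.8 2.2 3.4
   vertex 2.4 1.0 1.6
  endloop
 endfacet
 facet normal -0.125 -0.276 -0.953
  outer loop
   vertex 5.6 3.0 0.6
   vertex 2.4 1.0 1.6
   vertex 1.2 5.0 0.6
  endloop
 endfacet
 facet normal 0.087 0.218 -0.972
  outer loop
   vertex 3.2 4.2 0.6
   vertex 1.2 5.0 0.6
   vertex 5.4 6.0 1.2
  endloop
 endfacet
 facet normal 0.101 0.202 -0.974
  outer loop
   vertex 3.2 4.2 0.6
   vertex 5.4 6.0 1.2
   vertex 5.6 3.0 0.6
  endloop
 endfacet
 facet normal 0.000 0.000 -1.000
  outer loop
   vertex 3.2 4.2 0.6
   vertex 5.6 3.0 0.6
   vertex 1.2 5.0 0.6
  endloop
 endfacet
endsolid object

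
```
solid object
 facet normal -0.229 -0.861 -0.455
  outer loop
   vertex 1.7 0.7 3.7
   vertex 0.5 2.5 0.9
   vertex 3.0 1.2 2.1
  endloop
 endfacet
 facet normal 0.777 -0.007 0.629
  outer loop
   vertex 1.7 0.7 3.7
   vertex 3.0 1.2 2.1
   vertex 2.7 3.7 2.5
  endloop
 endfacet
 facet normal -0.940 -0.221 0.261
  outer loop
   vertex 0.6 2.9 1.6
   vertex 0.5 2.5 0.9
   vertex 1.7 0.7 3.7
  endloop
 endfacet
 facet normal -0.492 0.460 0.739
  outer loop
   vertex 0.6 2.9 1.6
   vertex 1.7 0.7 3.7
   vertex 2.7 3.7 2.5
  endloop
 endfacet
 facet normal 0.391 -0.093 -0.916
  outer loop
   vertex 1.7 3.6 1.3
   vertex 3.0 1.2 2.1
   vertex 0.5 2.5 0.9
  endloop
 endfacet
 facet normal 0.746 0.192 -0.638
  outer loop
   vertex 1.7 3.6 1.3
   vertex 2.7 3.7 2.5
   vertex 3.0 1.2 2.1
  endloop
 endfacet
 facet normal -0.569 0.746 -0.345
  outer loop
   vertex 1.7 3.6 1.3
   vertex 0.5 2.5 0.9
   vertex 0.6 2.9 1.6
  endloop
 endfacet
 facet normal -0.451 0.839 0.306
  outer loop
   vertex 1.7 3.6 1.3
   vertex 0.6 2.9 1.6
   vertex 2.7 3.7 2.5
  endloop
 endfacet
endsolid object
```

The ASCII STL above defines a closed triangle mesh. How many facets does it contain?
8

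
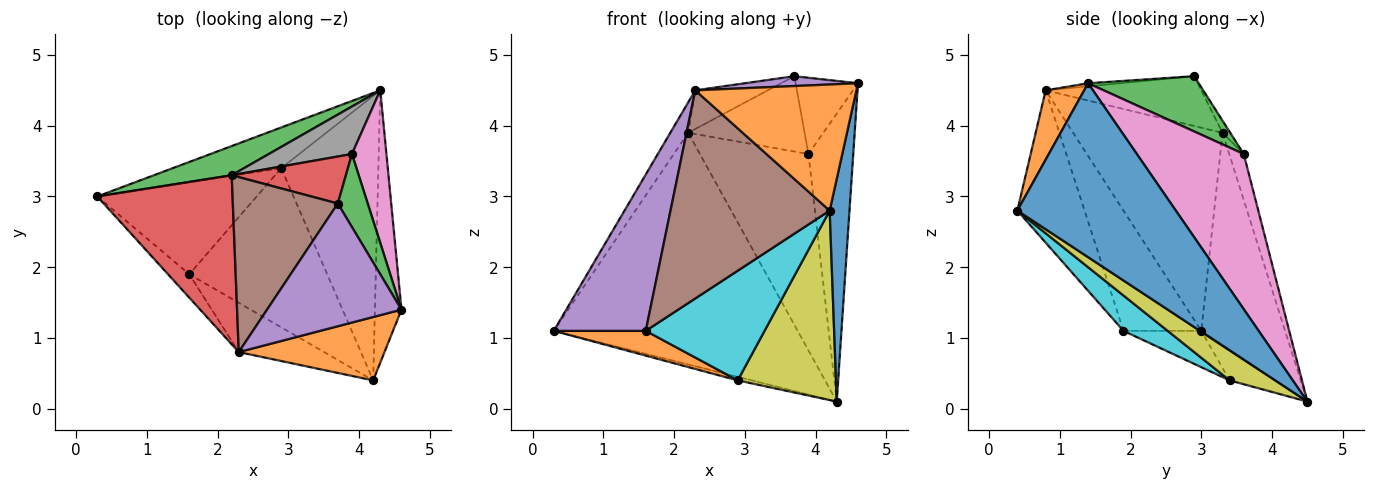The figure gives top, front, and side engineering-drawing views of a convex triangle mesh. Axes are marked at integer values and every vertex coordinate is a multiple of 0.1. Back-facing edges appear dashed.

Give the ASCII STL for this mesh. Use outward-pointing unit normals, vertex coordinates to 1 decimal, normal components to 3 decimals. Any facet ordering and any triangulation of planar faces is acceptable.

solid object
 facet normal 0.981 -0.123 -0.150
  outer loop
   vertex 4.2 0.4 2.8
   vertex 4.3 4.5 0.1
   vertex 4.6 1.4 4.6
  endloop
 endfacet
 facet normal 0.209 -0.874 0.439
  outer loop
   vertex 2.3 0.8 4.5
   vertex 4.2 0.4 2.8
   vertex 4.6 1.4 4.6
  endloop
 endfacet
 facet normal -0.323 0.939 0.118
  outer loop
   vertex 2.2 3.3 3.9
   vertex 4.3 4.5 0.1
   vertex 0.3 3.0 1.1
  endloop
 endfacet
 facet normal -0.828 0.099 0.551
  outer loop
   vertex 2.2 3.3 3.9
   vertex 0.3 3.0 1.1
   vertex 2.3 0.8 4.5
  endloop
 endfacet
 facet normal -0.642 -0.758 -0.113
  outer loop
   vertex 1.6 1.9 1.1
   vertex 2.3 0.8 4.5
   vertex 0.3 3.0 1.1
  endloop
 endfacet
 facet normal -0.380 -0.900 -0.213
  outer loop
   vertex 1.6 1.9 1.1
   vertex 4.2 0.4 2.8
   vertex 2.3 0.8 4.5
  endloop
 endfacet
 facet normal 0.904 0.379 0.201
  outer loop
   vertex 3.9 3.6 3.6
   vertex 4.6 1.4 4.6
   vertex 4.3 4.5 0.1
  endloop
 endfacet
 facet normal -0.129 0.964 0.233
  outer loop
   vertex 3.9 3.6 3.6
   vertex 4.3 4.5 0.1
   vertex 2.2 3.3 3.9
  endloop
 endfacet
 facet normal 0.249 -0.537 -0.806
  outer loop
   vertex 2.9 3.4 0.4
   vertex 4.3 4.5 0.1
   vertex 4.2 0.4 2.8
  endloop
 endfacet
 facet normal 0.207 -0.555 -0.806
  outer loop
   vertex 2.9 3.4 0.4
   vertex 4.2 0.4 2.8
   vertex 1.6 1.9 1.1
  endloop
 endfacet
 facet normal -0.271 0.083 -0.959
  outer loop
   vertex 2.9 3.4 0.4
   vertex 0.3 3.0 1.1
   vertex 4.3 4.5 0.1
  endloop
 endfacet
 facet normal -0.215 -0.254 -0.943
  outer loop
   vertex 2.9 3.4 0.4
   vertex 1.6 1.9 1.1
   vertex 0.3 3.0 1.1
  endloop
 endfacet
 facet normal 0.788 0.444 0.426
  outer loop
   vertex 3.7 2.9 4.7
   vertex 4.6 1.4 4.6
   vertex 3.9 3.6 3.6
  endloop
 endfacet
 facet normal -0.056 0.847 0.529
  outer loop
   vertex 3.7 2.9 4.7
   vertex 3.9 3.6 3.6
   vertex 2.2 3.3 3.9
  endloop
 endfacet
 facet normal -0.022 -0.080 0.997
  outer loop
   vertex 3.7 2.9 4.7
   vertex 2.3 0.8 4.5
   vertex 4.6 1.4 4.6
  endloop
 endfacet
 facet normal -0.420 0.196 0.886
  outer loop
   vertex 3.7 2.9 4.7
   vertex 2.2 3.3 3.9
   vertex 2.3 0.8 4.5
  endloop
 endfacet
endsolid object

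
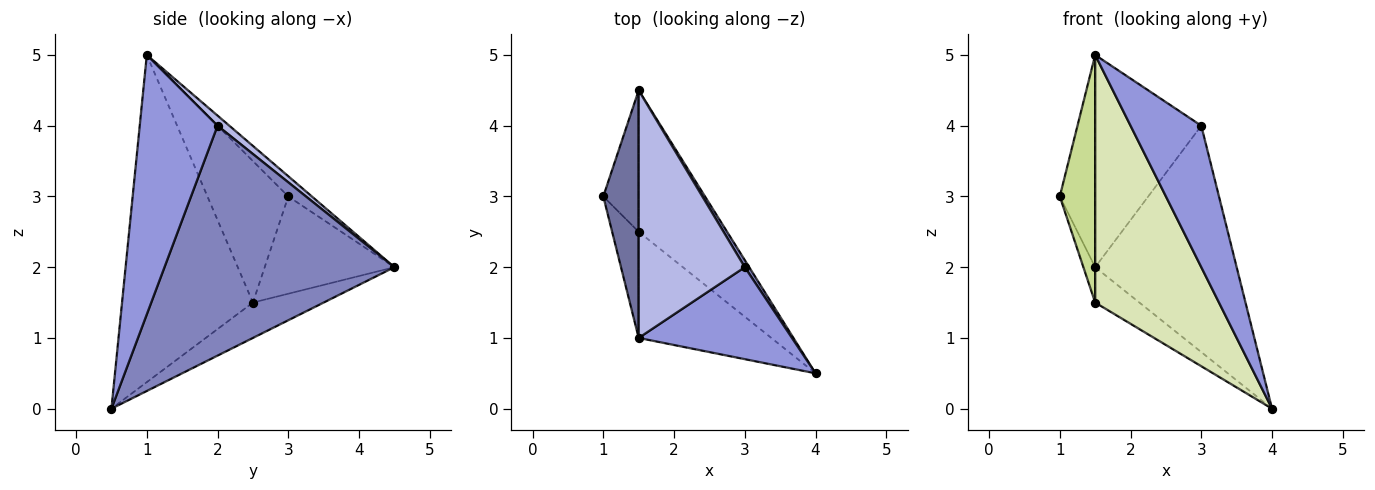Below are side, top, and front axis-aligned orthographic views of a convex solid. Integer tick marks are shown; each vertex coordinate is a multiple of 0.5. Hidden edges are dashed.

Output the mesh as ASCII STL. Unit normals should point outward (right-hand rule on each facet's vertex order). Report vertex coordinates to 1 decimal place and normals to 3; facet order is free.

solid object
 facet normal -0.398 0.597 0.697
  outer loop
   vertex 1.5 1.0 5.0
   vertex 1.5 4.5 2.0
   vertex 1.0 3.0 3.0
  endloop
 endfacet
 facet normal 0.852 0.524 0.016
  outer loop
   vertex 3.0 2.0 4.0
   vertex 4.0 0.5 0.0
   vertex 1.5 4.5 2.0
  endloop
 endfacet
 facet normal 0.678 -0.616 0.401
  outer loop
   vertex 3.0 2.0 4.0
   vertex 1.5 1.0 5.0
   vertex 4.0 0.5 0.0
  endloop
 endfacet
 facet normal 0.072 0.649 0.757
  outer loop
   vertex 3.0 2.0 4.0
   vertex 1.5 4.5 2.0
   vertex 1.5 1.0 5.0
  endloop
 endfacet
 facet normal -0.936 0.085 -0.341
  outer loop
   vertex 1.5 2.5 1.5
   vertex 1.0 3.0 3.0
   vertex 1.5 4.5 2.0
  endloop
 endfacet
 facet normal -0.362 0.226 -0.904
  outer loop
   vertex 1.5 2.5 1.5
   vertex 1.5 4.5 2.0
   vertex 4.0 0.5 0.0
  endloop
 endfacet
 facet normal -0.903 -0.395 -0.169
  outer loop
   vertex 1.5 2.5 1.5
   vertex 1.5 1.0 5.0
   vertex 1.0 3.0 3.0
  endloop
 endfacet
 facet normal -0.697 -0.659 -0.283
  outer loop
   vertex 1.5 2.5 1.5
   vertex 4.0 0.5 0.0
   vertex 1.5 1.0 5.0
  endloop
 endfacet
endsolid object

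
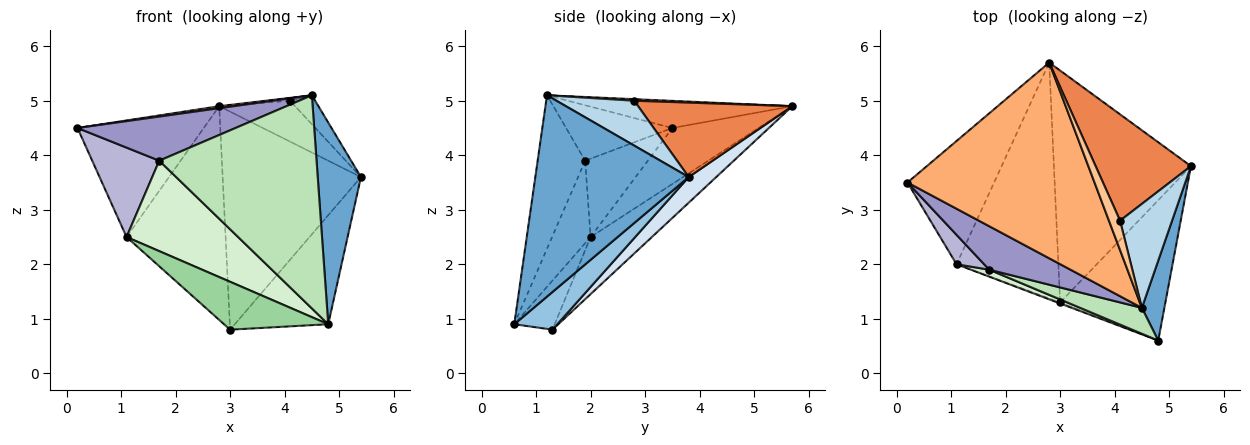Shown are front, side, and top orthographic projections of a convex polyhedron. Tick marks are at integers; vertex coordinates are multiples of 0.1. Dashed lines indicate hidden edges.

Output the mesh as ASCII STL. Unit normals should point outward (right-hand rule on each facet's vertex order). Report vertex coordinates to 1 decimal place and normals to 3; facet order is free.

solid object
 facet normal 0.957 -0.270 0.107
  outer loop
   vertex 4.5 1.2 5.1
   vertex 4.8 0.6 0.9
   vertex 5.4 3.8 3.6
  endloop
 endfacet
 facet normal 0.272 0.590 -0.760
  outer loop
   vertex 3.0 1.3 0.8
   vertex 5.4 3.8 3.6
   vertex 4.8 0.6 0.9
  endloop
 endfacet
 facet normal 0.639 0.206 0.741
  outer loop
   vertex 4.1 2.8 5.0
   vertex 4.5 1.2 5.1
   vertex 5.4 3.8 3.6
  endloop
 endfacet
 facet normal 0.135 0.679 -0.722
  outer loop
   vertex 2.8 5.7 4.9
   vertex 5.4 3.8 3.6
   vertex 3.0 1.3 0.8
  endloop
 endfacet
 facet normal 0.589 0.290 0.754
  outer loop
   vertex 2.8 5.7 4.9
   vertex 4.1 2.8 5.0
   vertex 5.4 3.8 3.6
  endloop
 endfacet
 facet normal -0.144 -0.010 0.990
  outer loop
   vertex 2.8 5.7 4.9
   vertex 0.2 3.5 4.5
   vertex 4.5 1.2 5.1
  endloop
 endfacet
 facet normal 0.139 0.096 0.986
  outer loop
   vertex 2.8 5.7 4.9
   vertex 4.5 1.2 5.1
   vertex 4.1 2.8 5.0
  endloop
 endfacet
 facet normal -0.425 0.622 -0.658
  outer loop
   vertex 1.1 2.0 2.5
   vertex 0.2 3.5 4.5
   vertex 2.8 5.7 4.9
  endloop
 endfacet
 facet normal -0.384 0.620 -0.684
  outer loop
   vertex 1.1 2.0 2.5
   vertex 2.8 5.7 4.9
   vertex 3.0 1.3 0.8
  endloop
 endfacet
 facet normal -0.361 -0.932 -0.020
  outer loop
   vertex 1.1 2.0 2.5
   vertex 3.0 1.3 0.8
   vertex 4.8 0.6 0.9
  endloop
 endfacet
 facet normal -0.287 -0.951 0.115
  outer loop
   vertex 1.7 1.9 3.9
   vertex 4.8 0.6 0.9
   vertex 4.5 1.2 5.1
  endloop
 endfacet
 facet normal -0.326 -0.943 0.072
  outer loop
   vertex 1.7 1.9 3.9
   vertex 1.1 2.0 2.5
   vertex 4.8 0.6 0.9
  endloop
 endfacet
 facet normal -0.432 -0.642 0.633
  outer loop
   vertex 1.7 1.9 3.9
   vertex 4.5 1.2 5.1
   vertex 0.2 3.5 4.5
  endloop
 endfacet
 facet normal -0.664 -0.710 0.234
  outer loop
   vertex 1.7 1.9 3.9
   vertex 0.2 3.5 4.5
   vertex 1.1 2.0 2.5
  endloop
 endfacet
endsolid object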